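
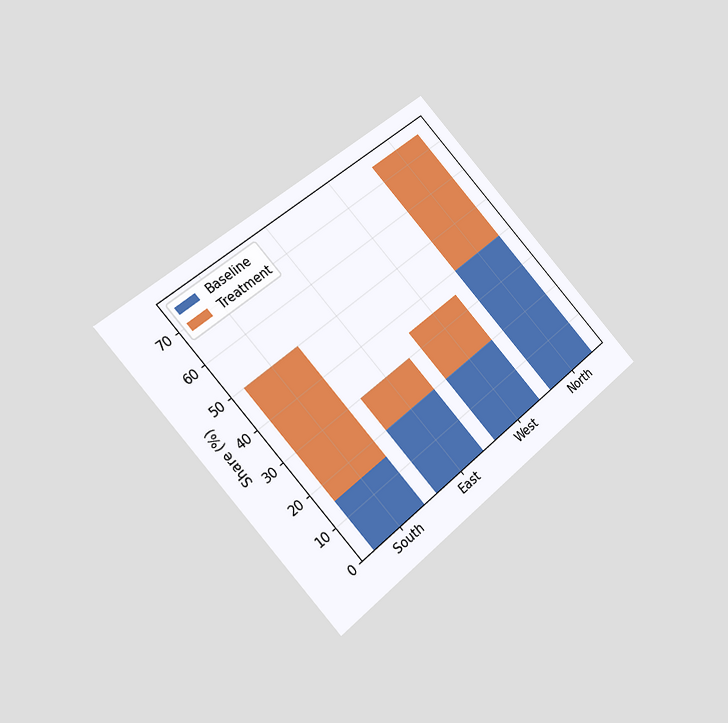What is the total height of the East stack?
30%

The chart is tilted about 42° counter-clockwise and viewed at a slight angle. The East stack's top reaches 30% on the y-axis.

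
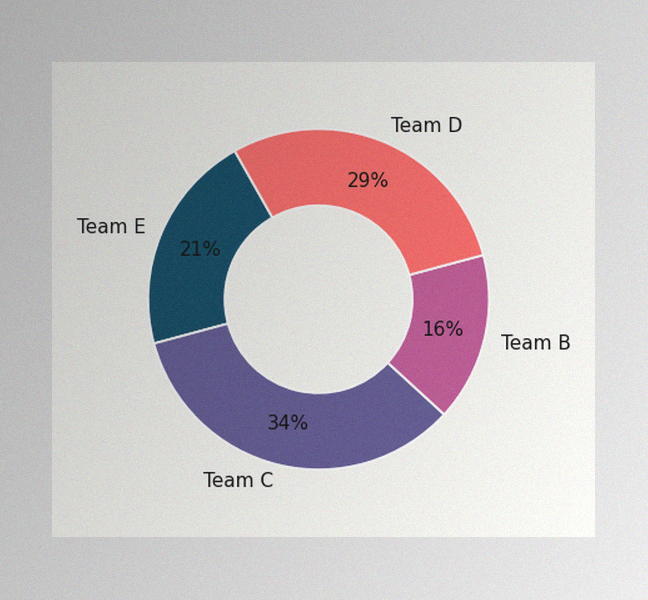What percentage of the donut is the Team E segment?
21%

The image has some photo noise and uneven lighting. The Team E segment takes up 21% of the ring.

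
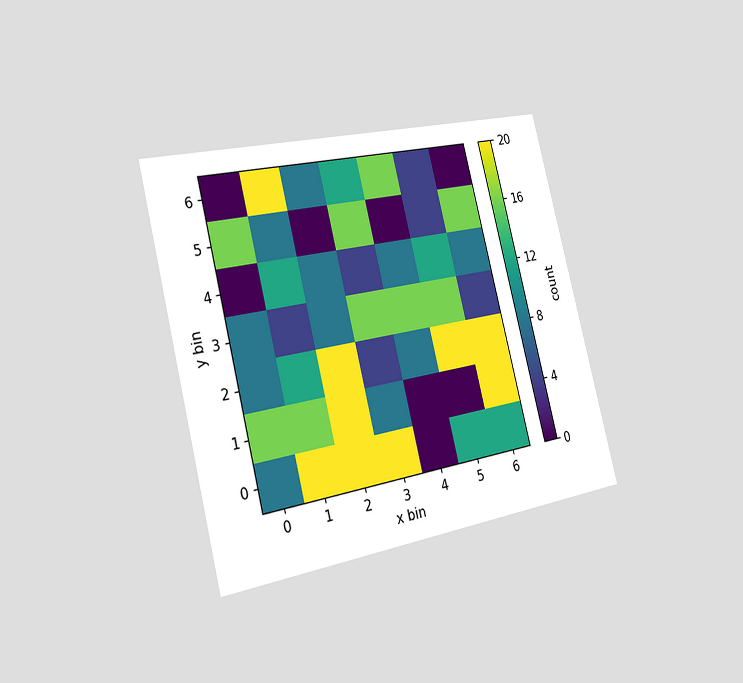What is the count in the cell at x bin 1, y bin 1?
16

The chart is tilted about 14° counter-clockwise and viewed slightly from the left. Matching the cell (1, 1) against the colorbar gives 16.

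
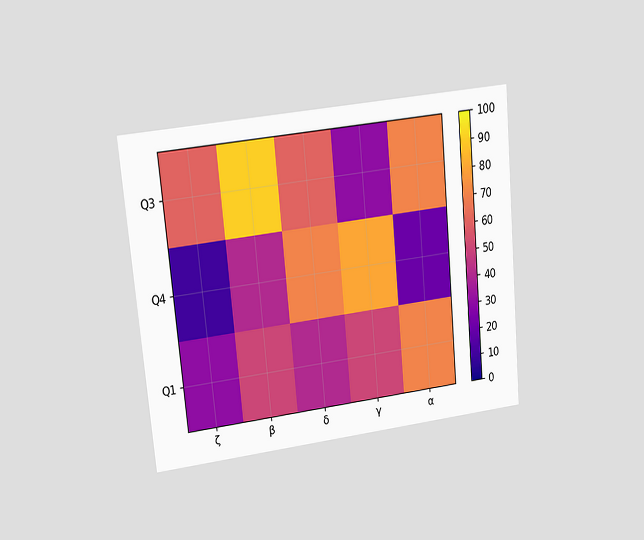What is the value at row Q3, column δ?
60

The chart is tilted about 5° counter-clockwise and viewed at a slight angle. Matching cell (Q3, δ) against the colorbar gives 60.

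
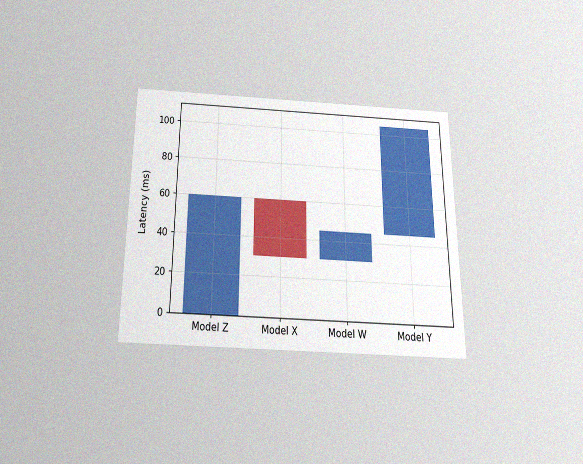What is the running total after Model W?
45ms

The chart is viewed slightly from below, with some photo noise. After Model W the running total reaches 45ms.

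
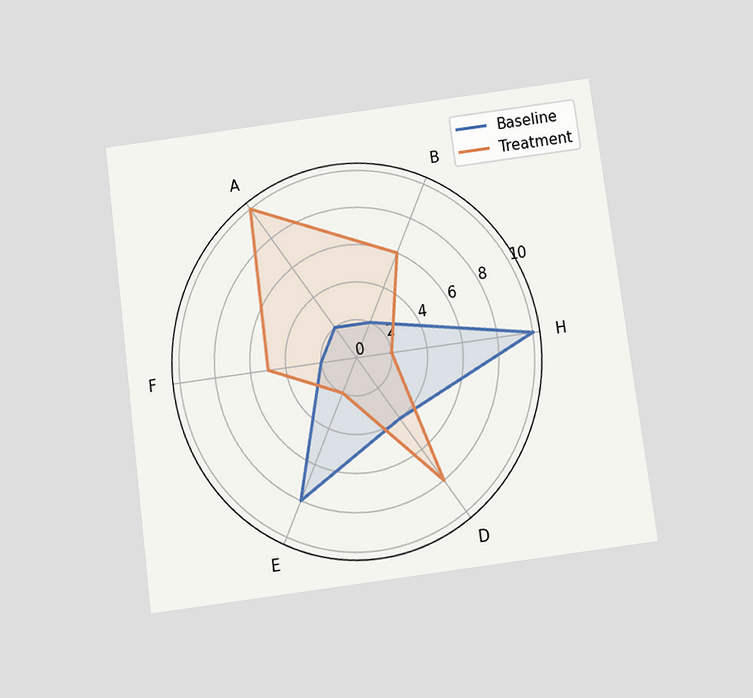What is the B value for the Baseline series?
2

The chart is tilted about 8° counter-clockwise and viewed slightly from below. On the B axis, Baseline reaches 2.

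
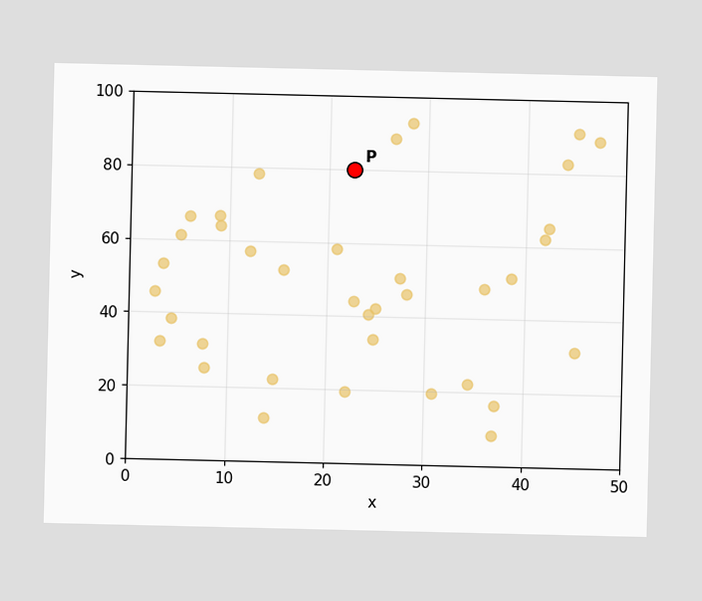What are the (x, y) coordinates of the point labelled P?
(22.5, 80)

Following the gridlines from P to each axis, P sits at (22.5, 80).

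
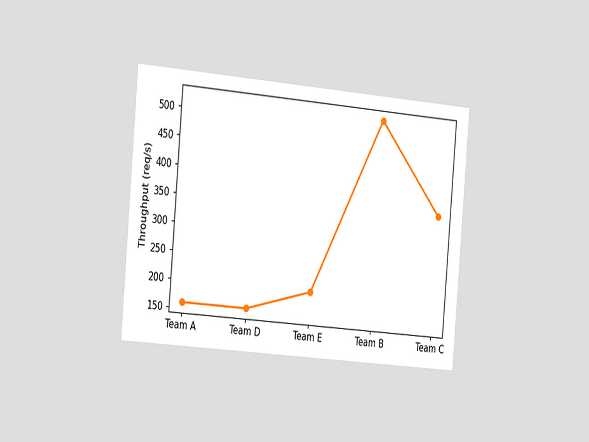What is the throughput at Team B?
520req/s

The chart is tilted about 5° clockwise and viewed slightly from the left. At Team B, the line is at 520req/s.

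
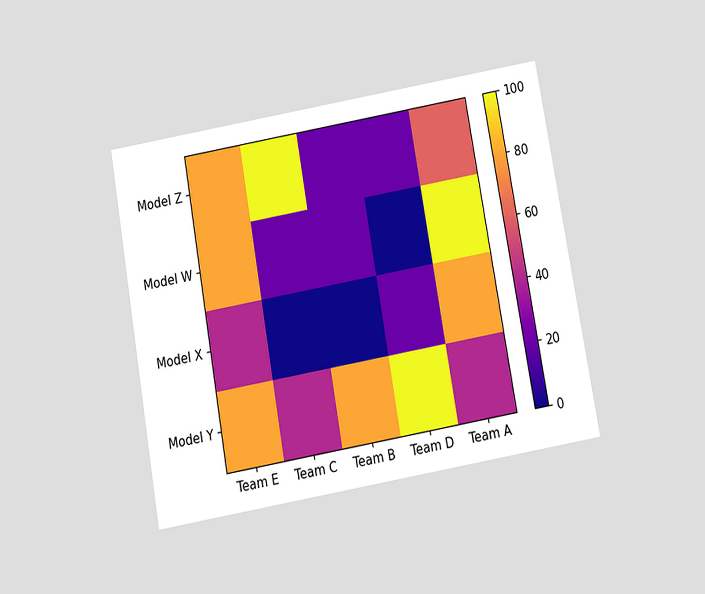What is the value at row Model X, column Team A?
80

The chart is tilted about 10° counter-clockwise and viewed slightly from below. Matching cell (Model X, Team A) against the colorbar gives 80.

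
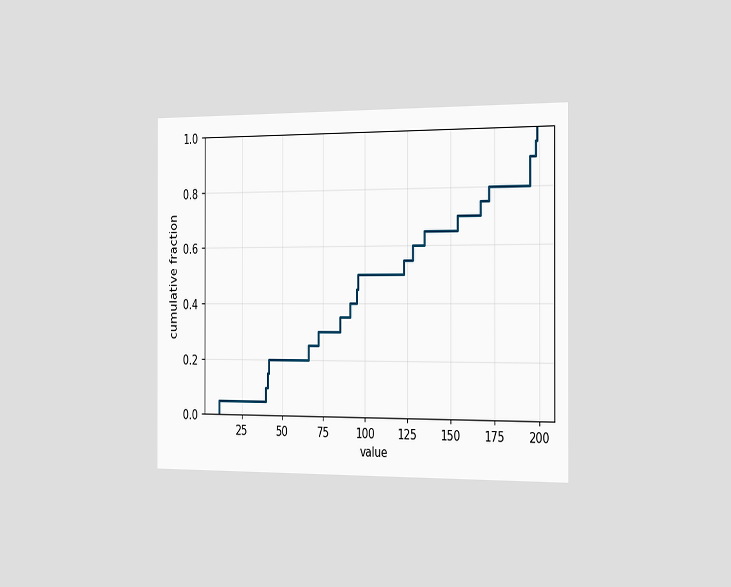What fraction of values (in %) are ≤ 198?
The chart is viewed slightly from the right. At x=198 the ECDF step is at 95%.

95%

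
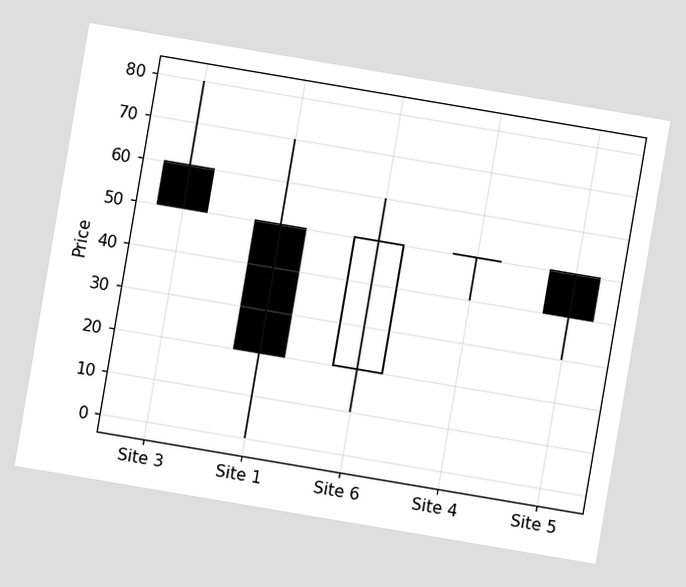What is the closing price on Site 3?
The chart is tilted about 10° clockwise. The Site 3 candle closes at 50.

50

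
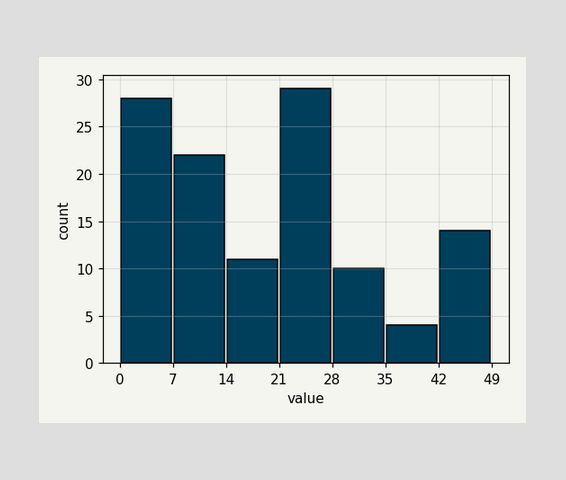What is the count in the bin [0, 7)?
28

The [0, 7) bin has height 28.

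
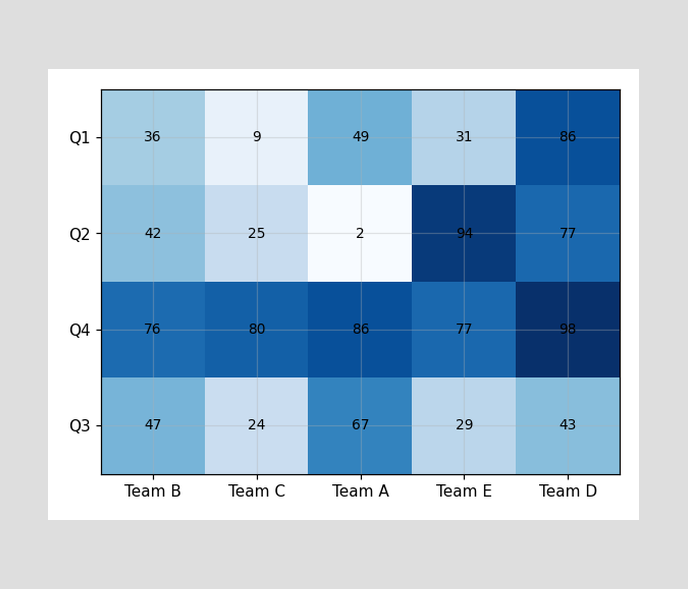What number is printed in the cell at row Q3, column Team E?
29

The (Q3, Team E) cell reads 29.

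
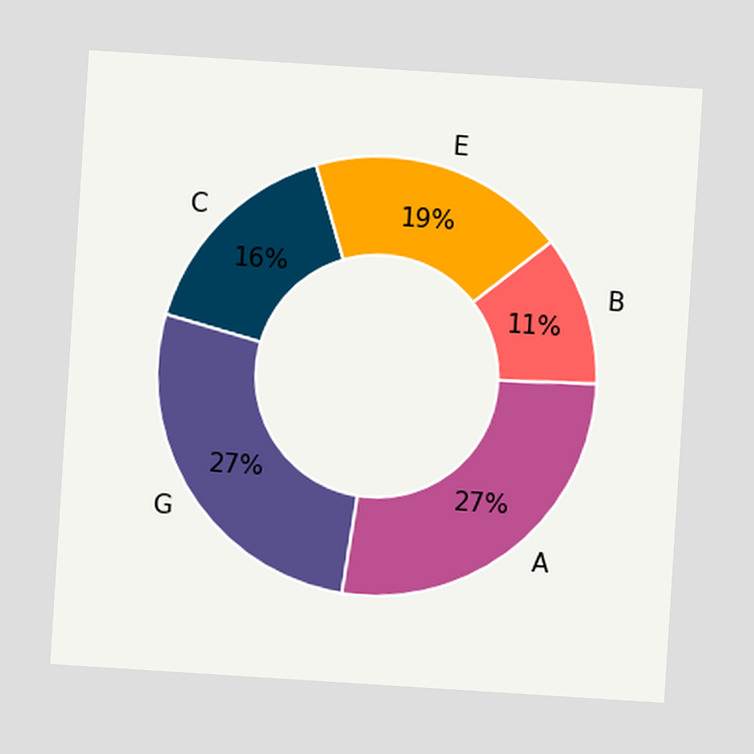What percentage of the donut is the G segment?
The chart is tilted about 4° clockwise. The G segment takes up 27% of the ring.

27%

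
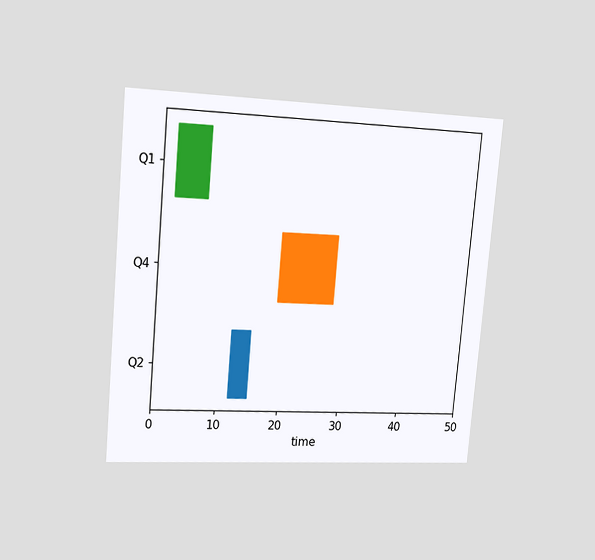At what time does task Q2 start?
12

The chart is tilted about 5° clockwise and viewed slightly from the left. The Q2 bar begins at t=12.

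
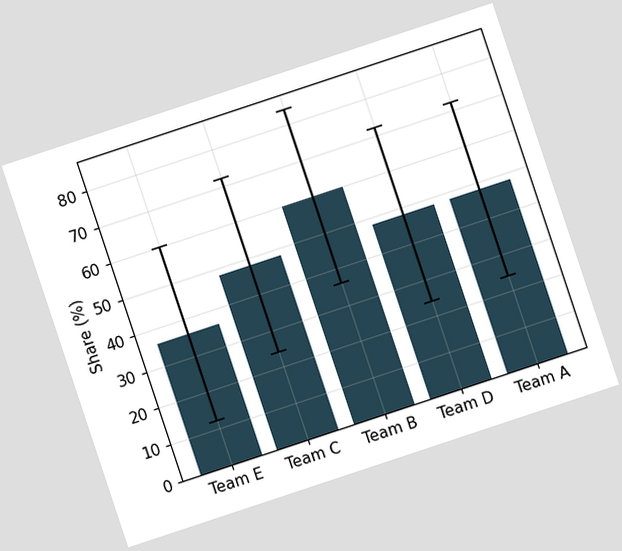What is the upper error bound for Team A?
72%

The chart is tilted about 18° counter-clockwise. The Team A bar's upper whisker reaches 72%.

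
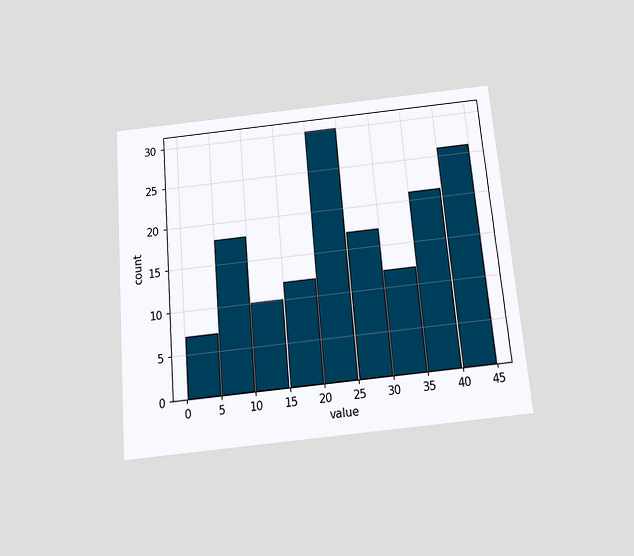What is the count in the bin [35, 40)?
21

The chart is tilted about 5° counter-clockwise and viewed slightly from below. The [35, 40) bin has height 21.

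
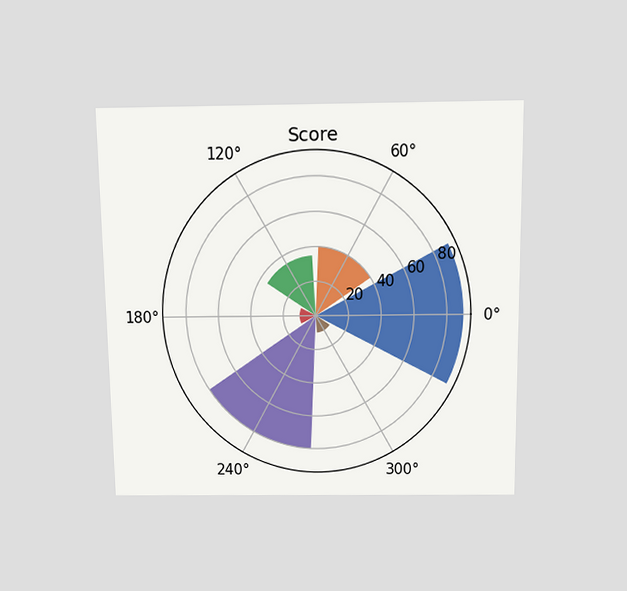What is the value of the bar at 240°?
80

The chart is viewed slightly from above. The bar at 240° reaches 80 on the radial axis.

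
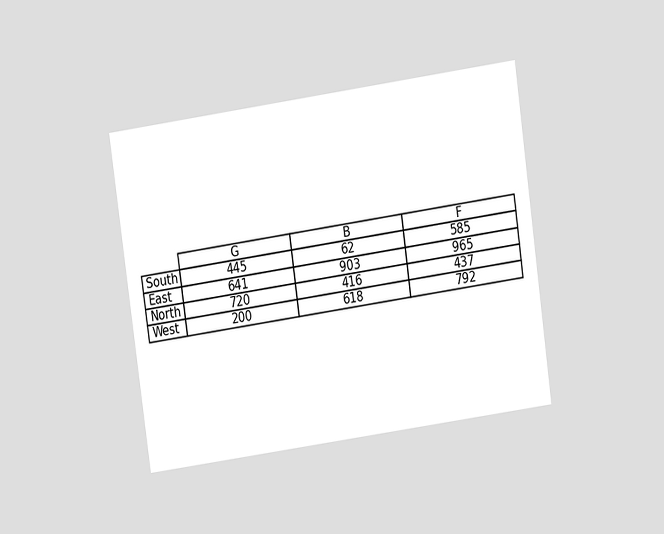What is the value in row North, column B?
416

The chart is tilted about 8° counter-clockwise and viewed at a slight angle. The (North, B) cell reads 416.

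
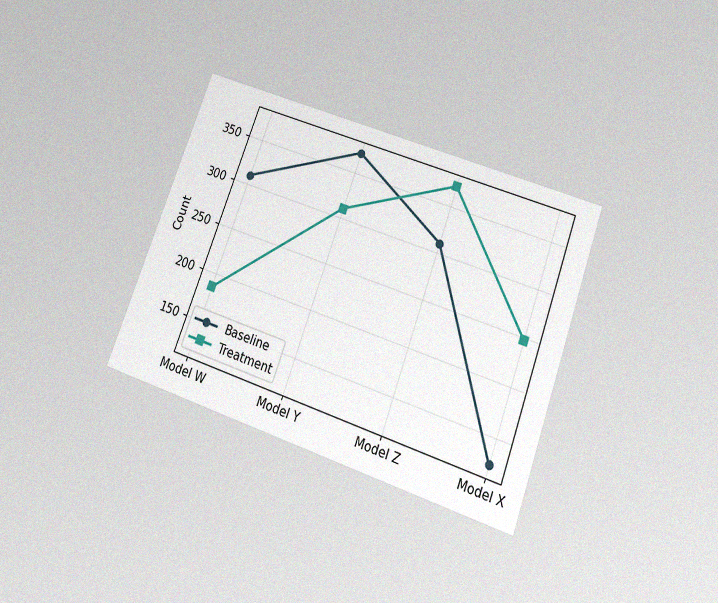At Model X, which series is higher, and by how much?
Treatment, by 124

The chart is tilted about 20° clockwise and viewed slightly from below, with some photo noise. At Model X, Treatment sits above the other line by 124.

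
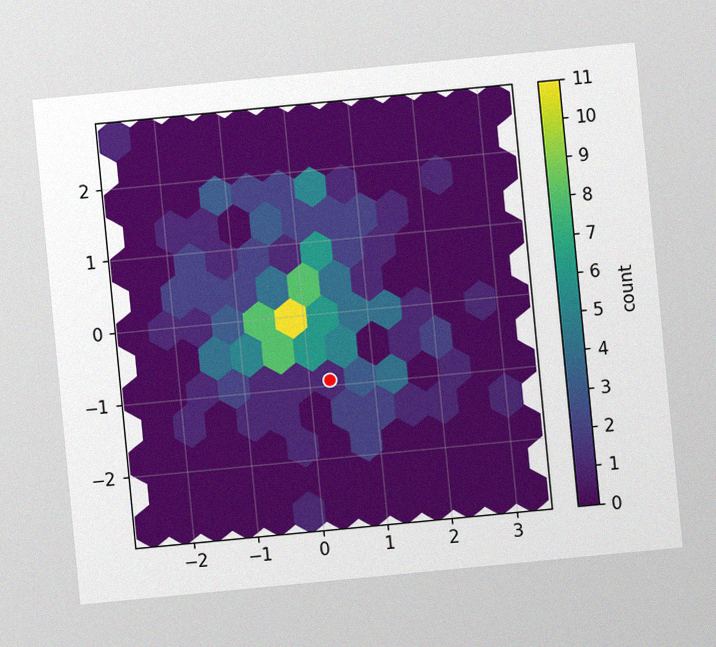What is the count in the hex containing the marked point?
The chart is tilted about 5° counter-clockwise, with some photo noise. The marked hex reads 1 on the colorbar.

1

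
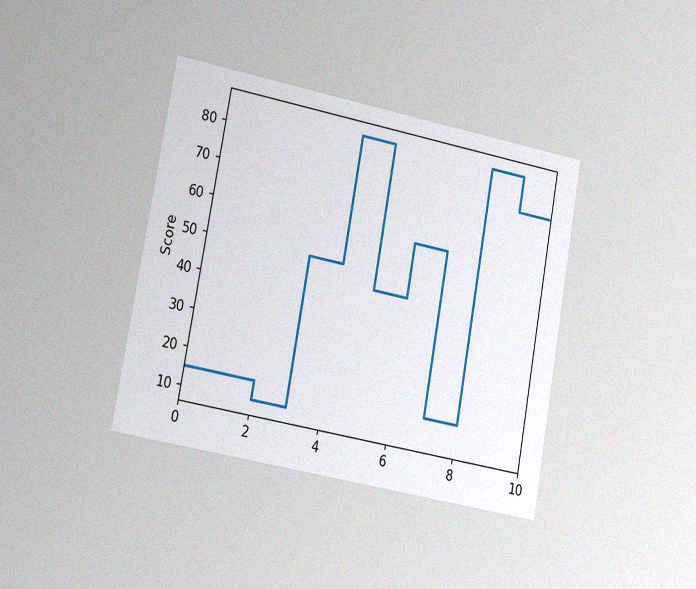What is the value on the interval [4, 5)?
85

The chart is tilted about 10° clockwise and viewed slightly from the left, with some photo noise. On [4, 5) the step sits at 85.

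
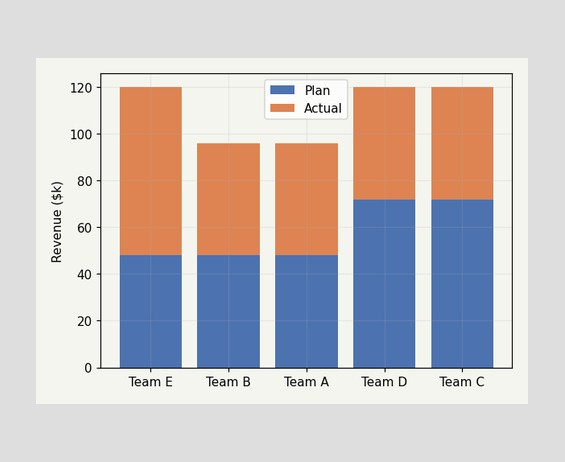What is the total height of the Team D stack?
$120k

The Team D stack's top reaches $120k on the y-axis.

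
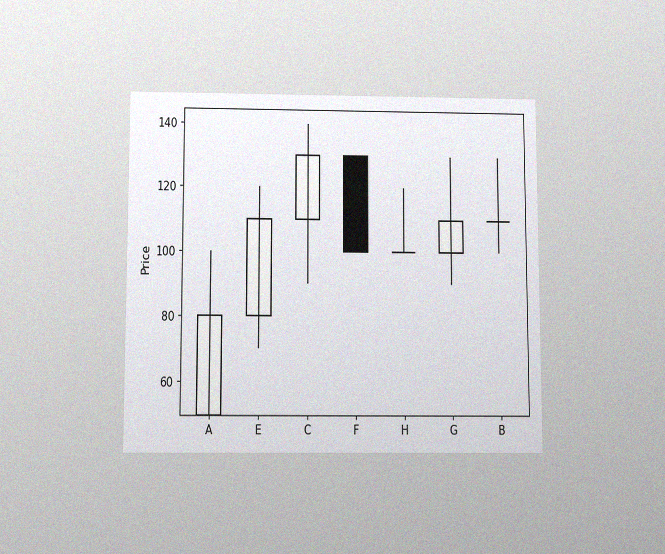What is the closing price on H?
100

The chart is viewed slightly from below, with some photo noise. The H candle closes at 100.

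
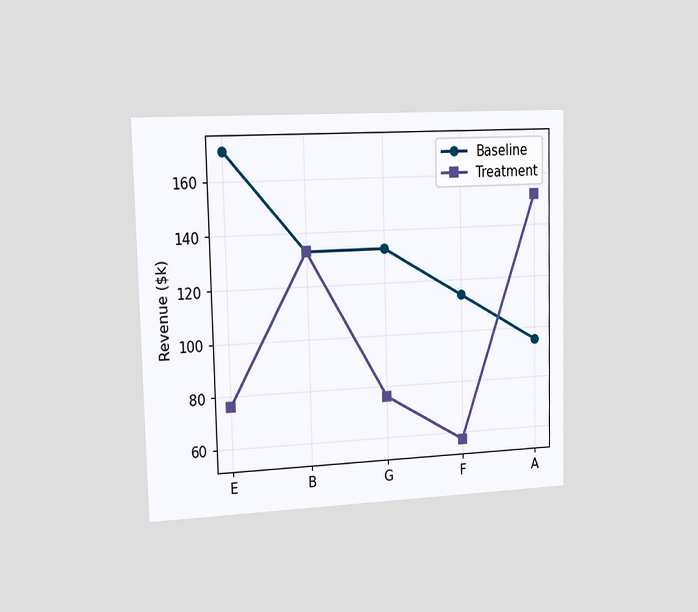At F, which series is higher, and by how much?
The chart is viewed slightly from the left. At F, Baseline sits above the other line by $57k.

Baseline, by $57k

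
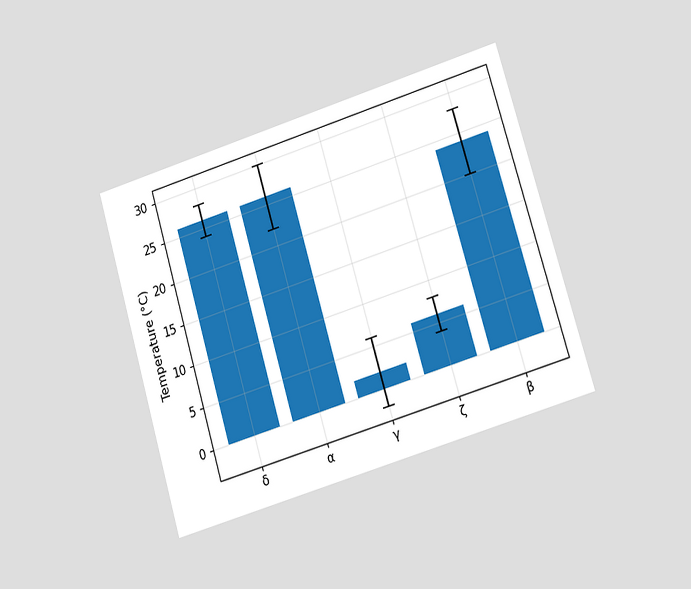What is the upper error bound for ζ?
8°C

The chart is tilted about 17° counter-clockwise and viewed at a slight angle. The ζ bar's upper whisker reaches 8°C.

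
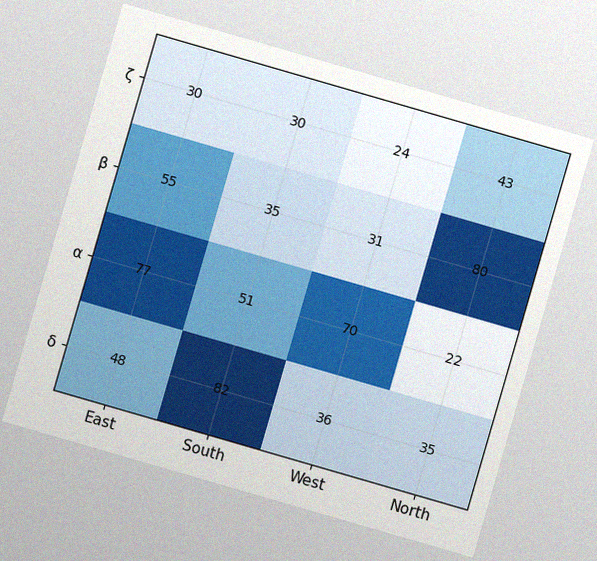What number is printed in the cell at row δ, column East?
The chart is tilted about 16° clockwise, with some photo noise. The (δ, East) cell reads 48.

48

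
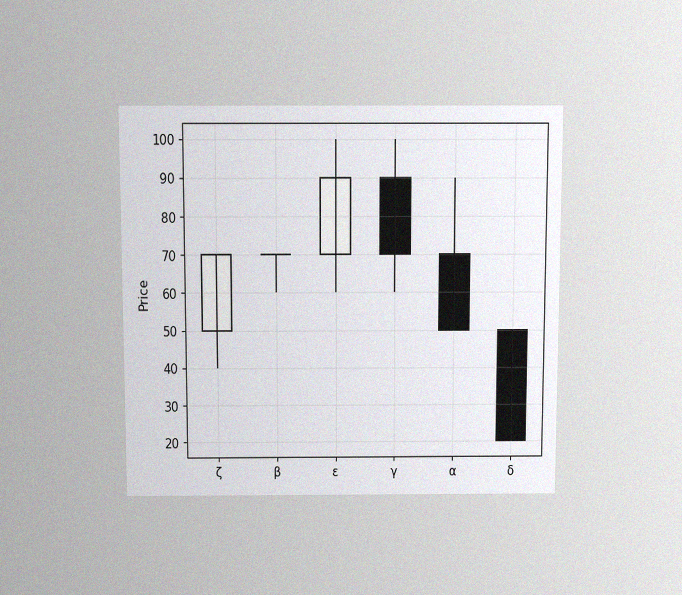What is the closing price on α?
50

The chart is viewed slightly from above, with some photo noise. The α candle closes at 50.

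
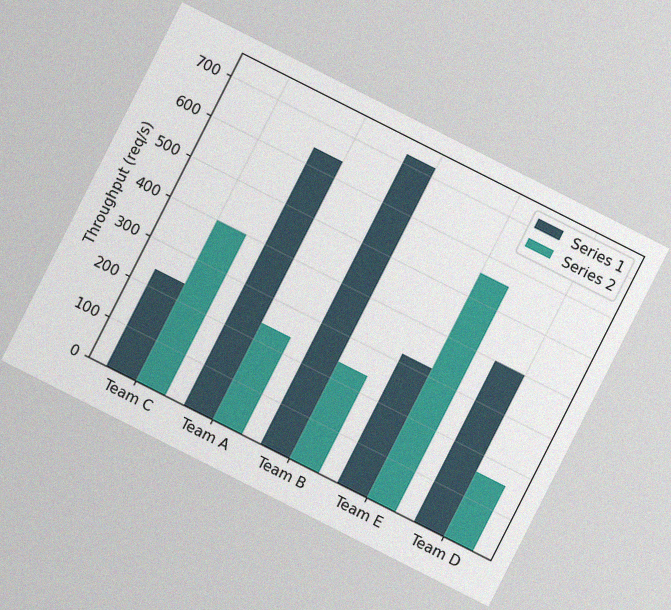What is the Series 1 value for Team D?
The chart is tilted about 27° clockwise, with some photo noise. The Series 1 bar at Team D reaches 400req/s on the y-axis.

400req/s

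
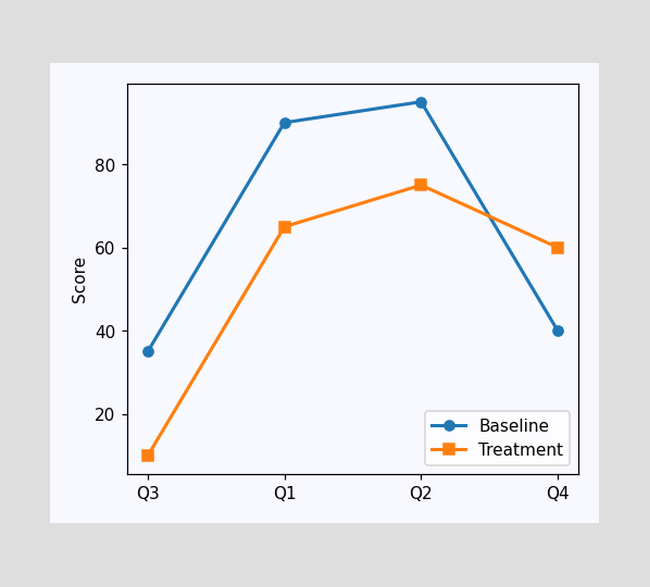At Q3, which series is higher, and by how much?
At Q3, Baseline sits above the other line by 25.

Baseline, by 25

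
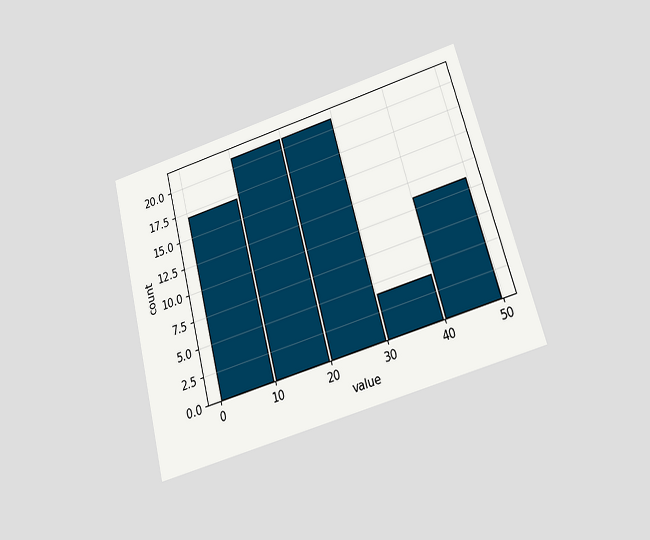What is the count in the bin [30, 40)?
The chart is tilted about 15° counter-clockwise and viewed slightly from below. The [30, 40) bin has height 4.

4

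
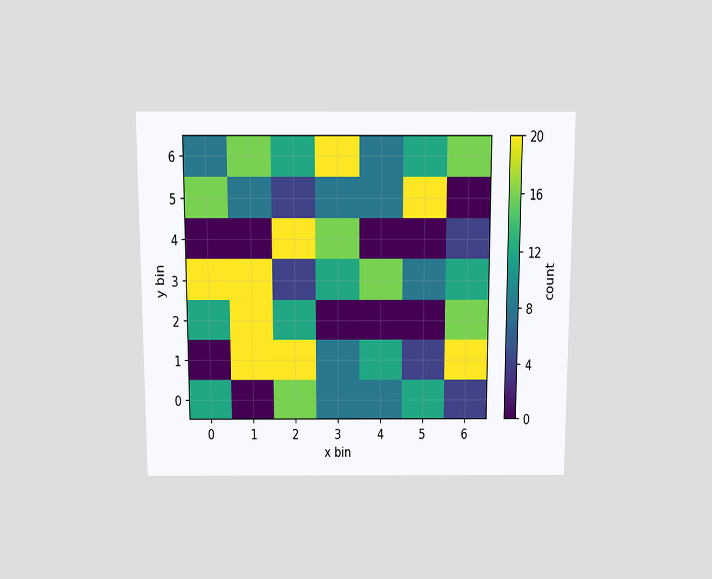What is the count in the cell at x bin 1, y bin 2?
20

The chart is viewed slightly from above. Matching the cell (1, 2) against the colorbar gives 20.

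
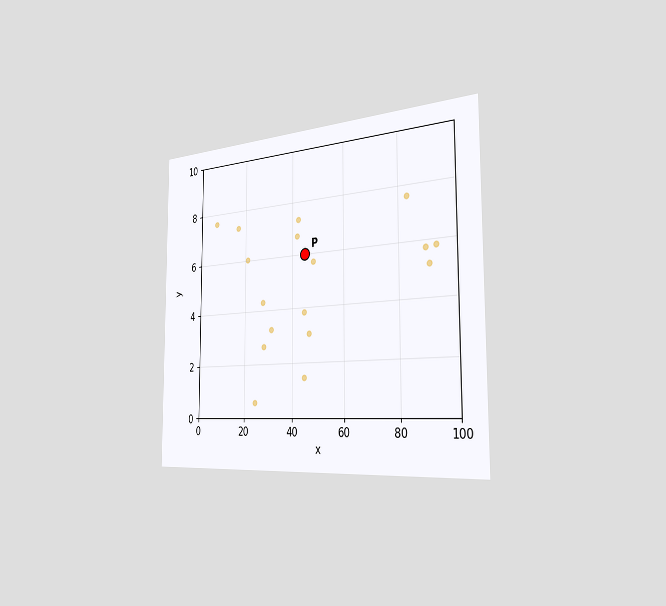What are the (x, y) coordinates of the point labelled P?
(45, 6)

The chart is viewed slightly from the right. Following the gridlines from P to each axis, P sits at (45, 6).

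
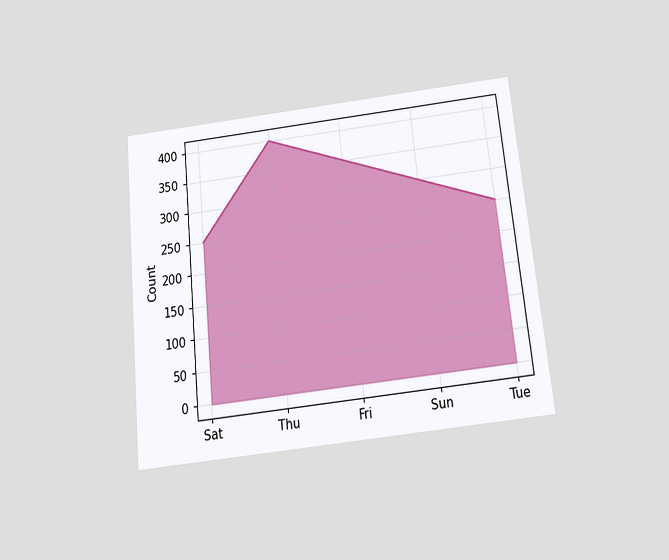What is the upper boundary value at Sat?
The chart is tilted about 6° counter-clockwise and viewed slightly from below. At Sat the upper boundary is at 250.

250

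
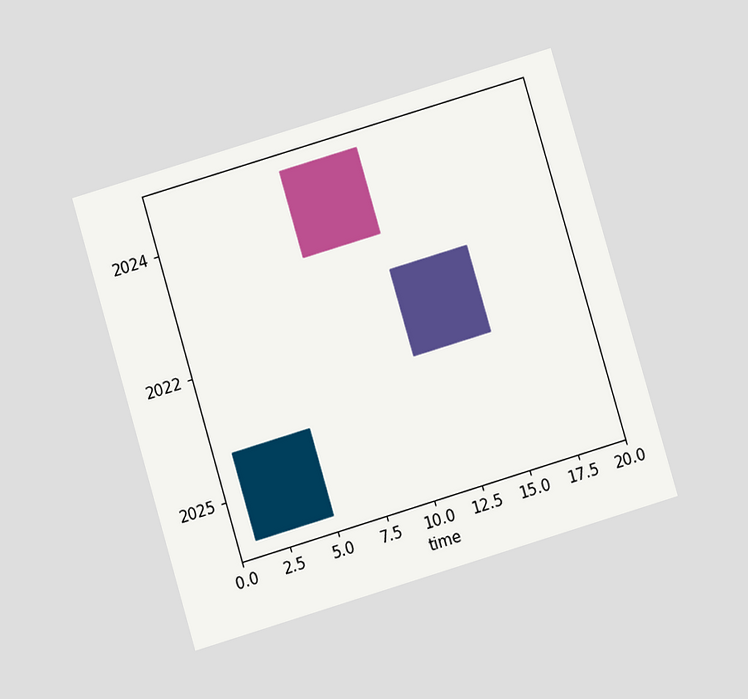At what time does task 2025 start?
1

The chart is tilted about 17° counter-clockwise and viewed at a slight angle. The 2025 bar begins at t=1.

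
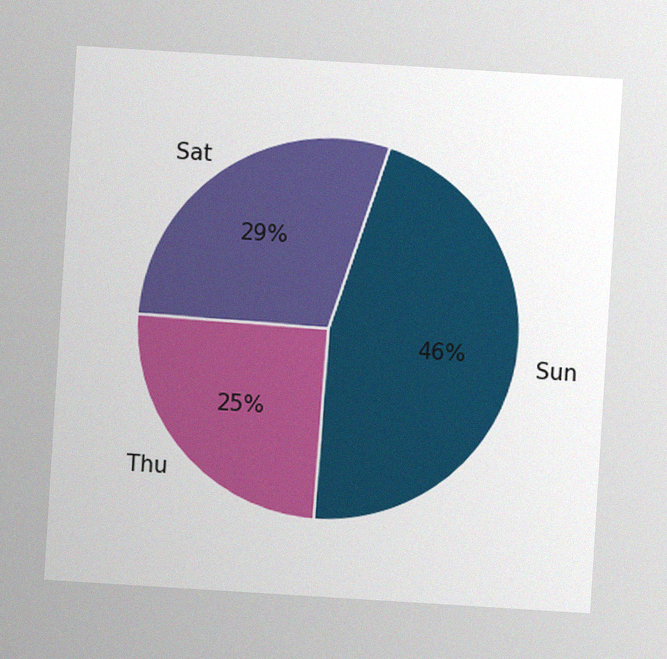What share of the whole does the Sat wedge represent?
The chart is tilted about 4° clockwise, with some photo noise. The Sat slice takes up 29% of the pie.

29%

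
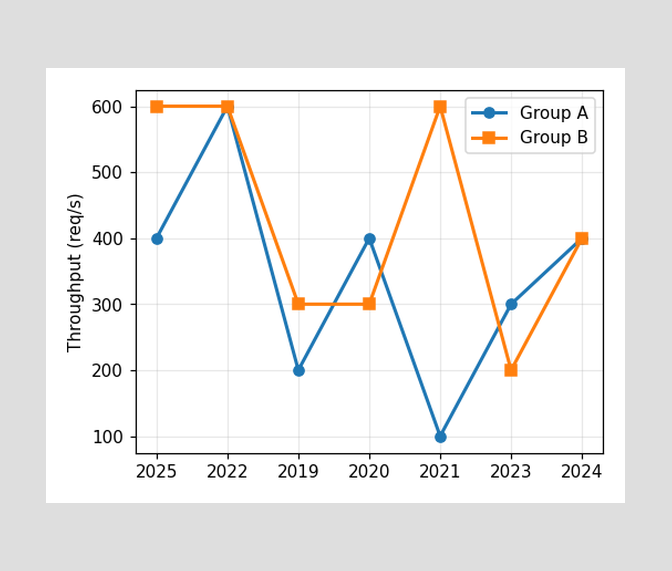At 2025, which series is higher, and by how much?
Group B, by 200req/s

At 2025, Group B sits above the other line by 200req/s.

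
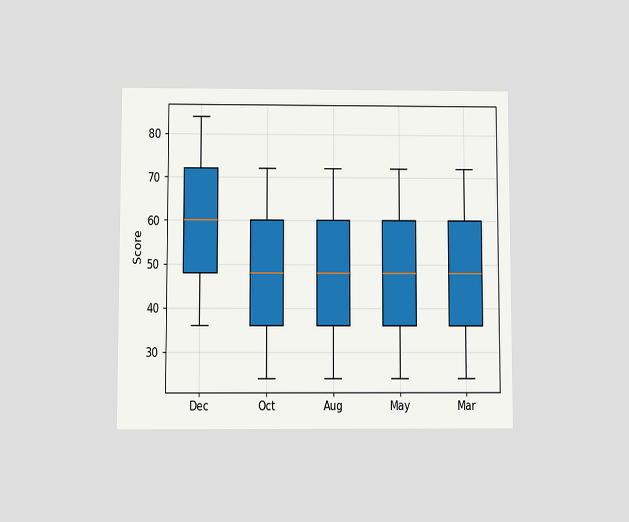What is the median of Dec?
The chart is viewed slightly from below. The median line in the Dec box sits at 60.

60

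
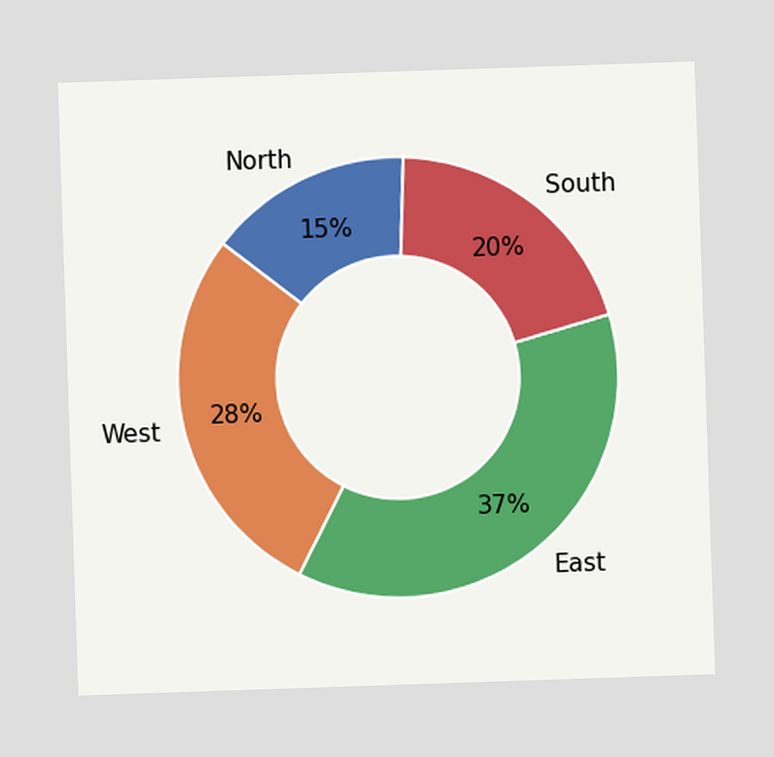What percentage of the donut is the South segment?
20%

The South segment takes up 20% of the ring.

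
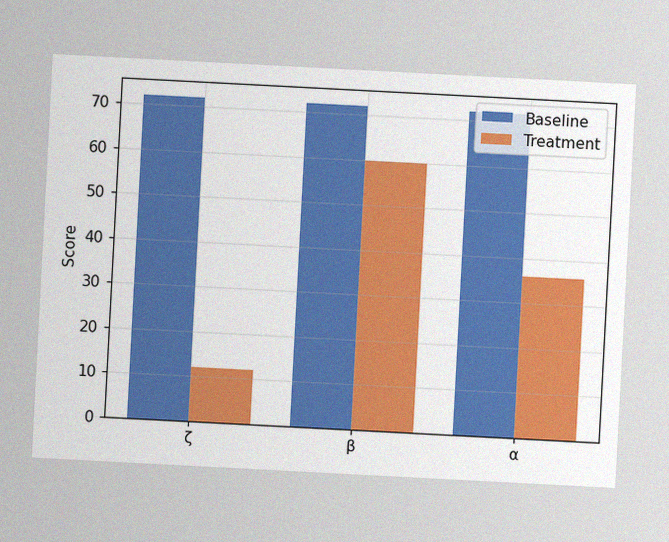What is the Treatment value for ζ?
12

The chart is tilted about 3° clockwise, with some photo noise. The Treatment bar at ζ reaches 12 on the y-axis.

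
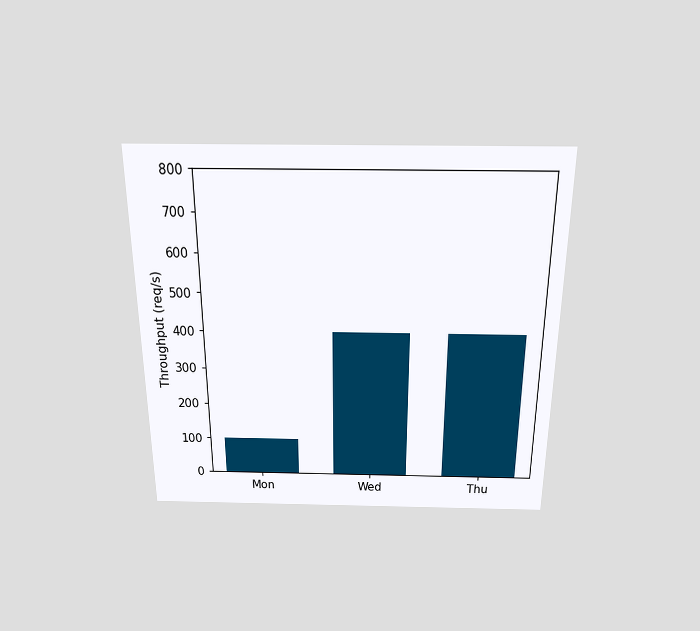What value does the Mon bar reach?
The chart is viewed slightly from above. Reading along the chart's y-axis, the Mon bar reaches 100req/s.

100req/s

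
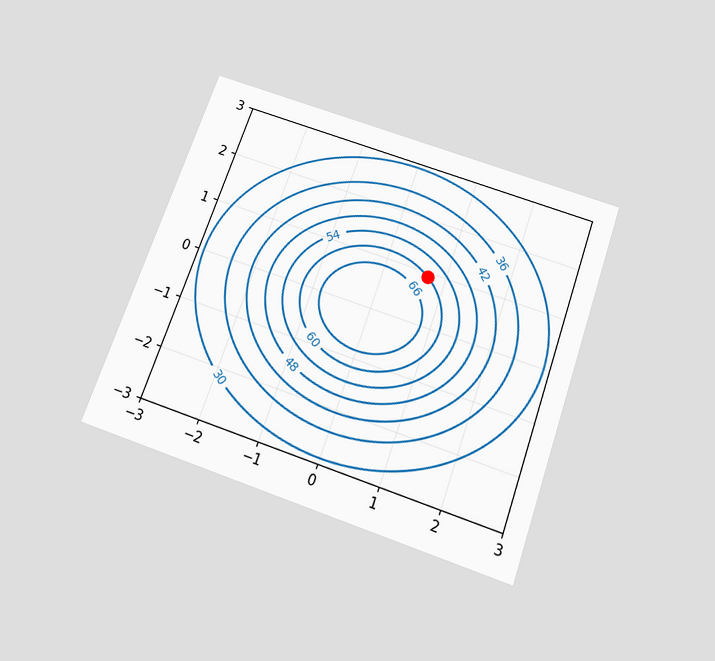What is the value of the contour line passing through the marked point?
The chart is tilted about 19° clockwise and viewed slightly from below. The marked point sits on the contour labelled 60.

60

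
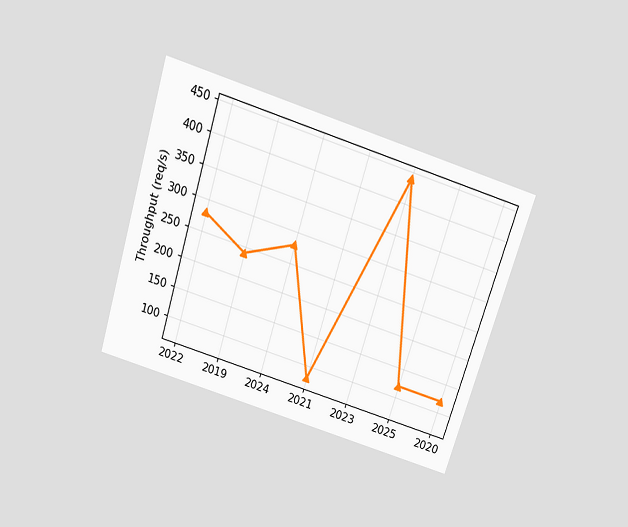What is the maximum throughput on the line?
The chart is tilted about 17° clockwise and viewed slightly from above. The highest point is at 2023, and reading across to the y-axis gives 440req/s.

440req/s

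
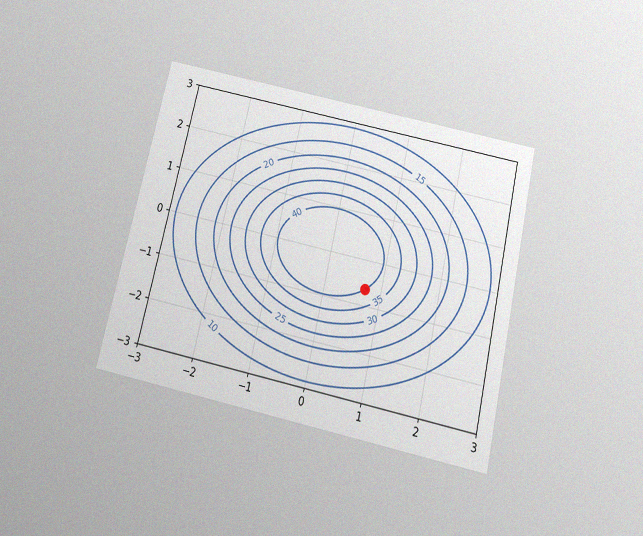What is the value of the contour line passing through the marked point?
40

The chart is tilted about 13° clockwise and viewed slightly from below, with some photo noise. The marked point sits on the contour labelled 40.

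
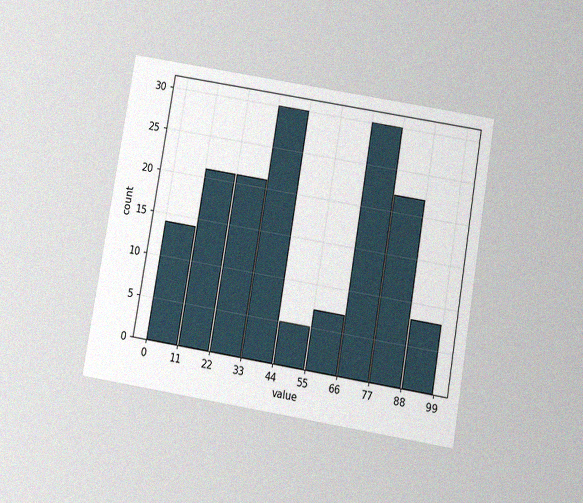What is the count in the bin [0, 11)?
The chart is tilted about 10° clockwise and viewed slightly from below, with some photo noise. The [0, 11) bin has height 14.

14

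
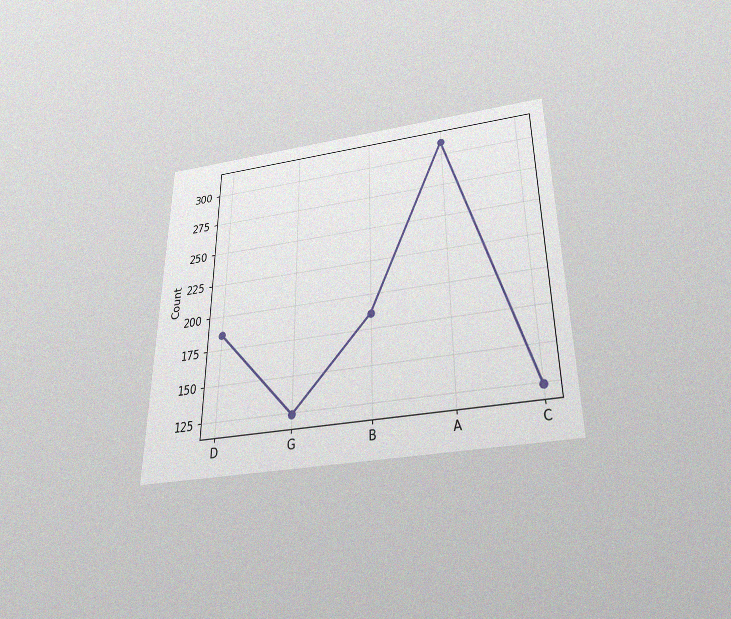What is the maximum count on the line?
The chart is viewed slightly from below, with some photo noise. The highest point is at A, and reading across to the y-axis gives 310.

310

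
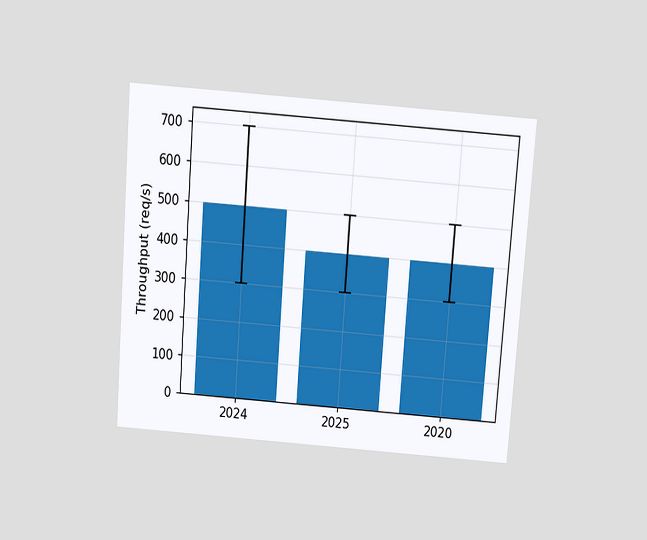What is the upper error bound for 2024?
700req/s

The chart is tilted about 4° clockwise and viewed slightly from above. The 2024 bar's upper whisker reaches 700req/s.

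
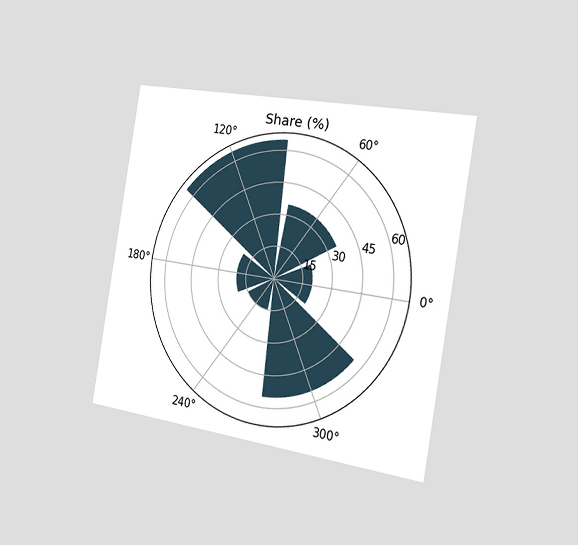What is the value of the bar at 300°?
55%

The chart is tilted about 10° clockwise and viewed slightly from the right. The bar at 300° reaches 55% on the radial axis.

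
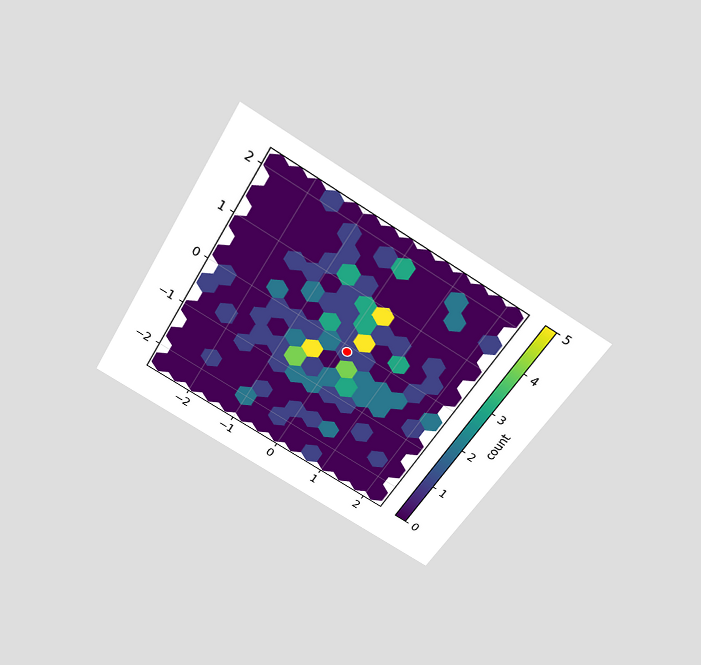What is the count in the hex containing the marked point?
1

The chart is tilted about 30° clockwise and viewed slightly from above. The marked hex reads 1 on the colorbar.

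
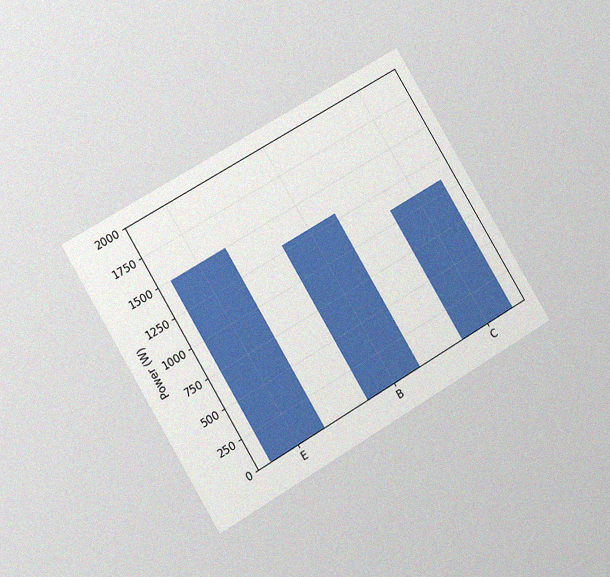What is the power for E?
The chart is tilted about 31° counter-clockwise and viewed at a slight angle, with some photo noise. Reading along the chart's y-axis, the E bar reaches 1500W.

1500W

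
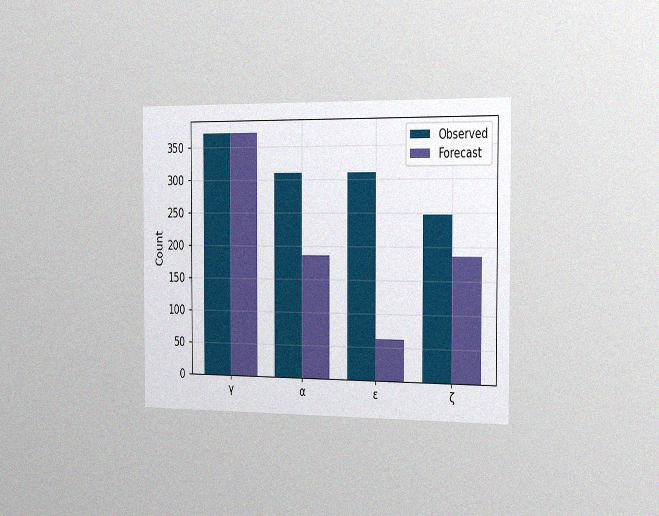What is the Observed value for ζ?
248

The chart is viewed slightly from the right, with some photo noise. The Observed bar at ζ reaches 248 on the y-axis.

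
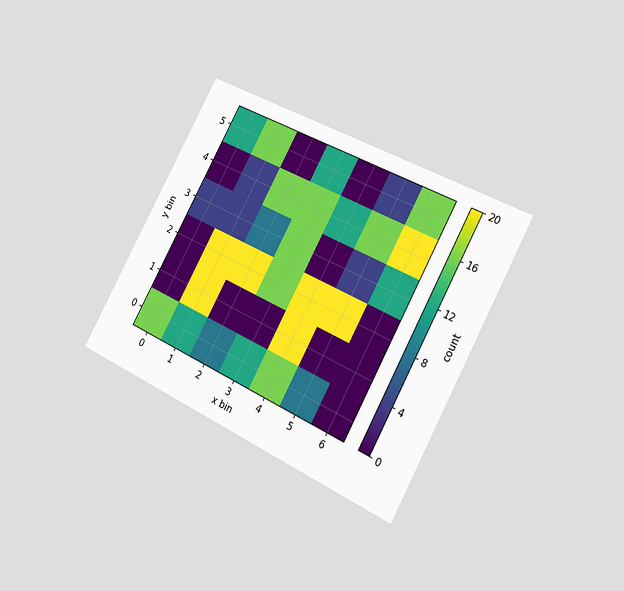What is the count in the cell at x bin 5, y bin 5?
4

The chart is tilted about 28° clockwise and viewed slightly from the right. Matching the cell (5, 5) against the colorbar gives 4.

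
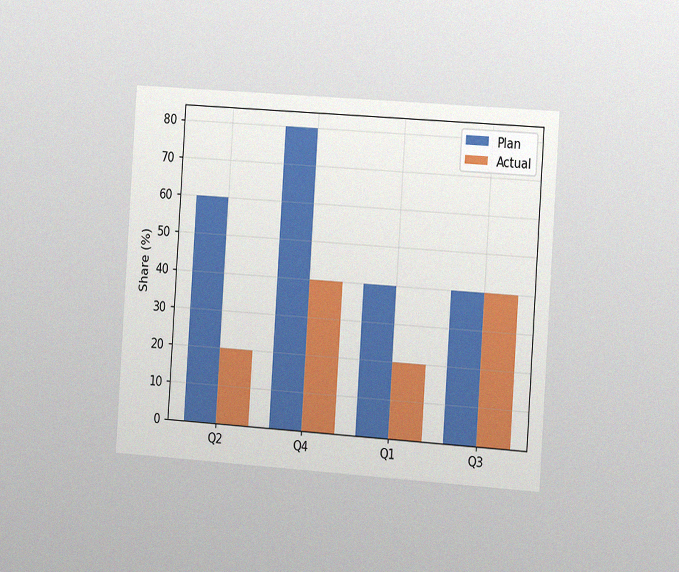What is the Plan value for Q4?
80%

The chart is tilted about 4° clockwise and viewed slightly from the right, with some photo noise. The Plan bar at Q4 reaches 80% on the y-axis.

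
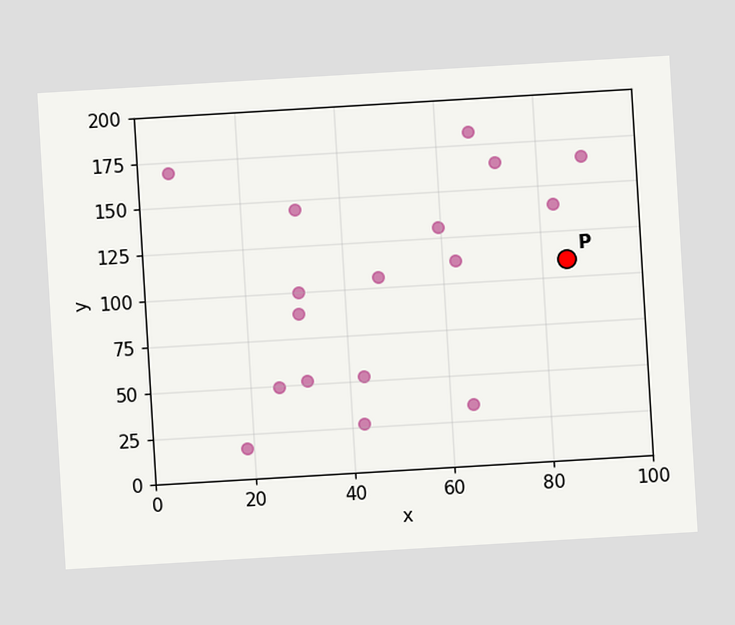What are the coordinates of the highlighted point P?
(85, 110)

The chart is tilted about 3° counter-clockwise. Following the gridlines from P to each axis, P sits at (85, 110).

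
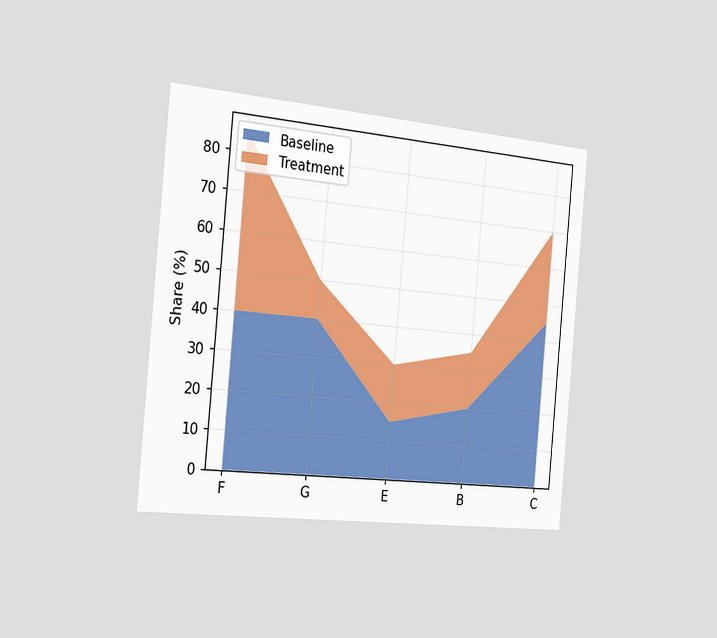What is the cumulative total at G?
The chart is tilted about 5° clockwise and viewed slightly from the left. The stacked total at G reaches 50%.

50%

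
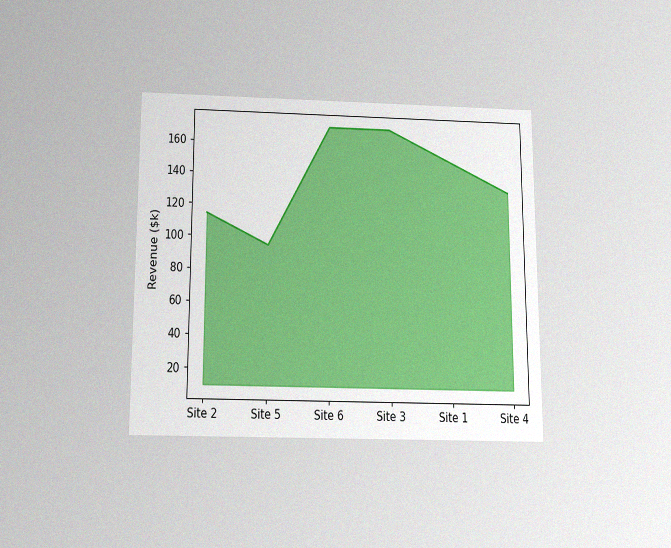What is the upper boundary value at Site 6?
$171k

The chart is viewed slightly from below, with some photo noise. At Site 6 the upper boundary is at $171k.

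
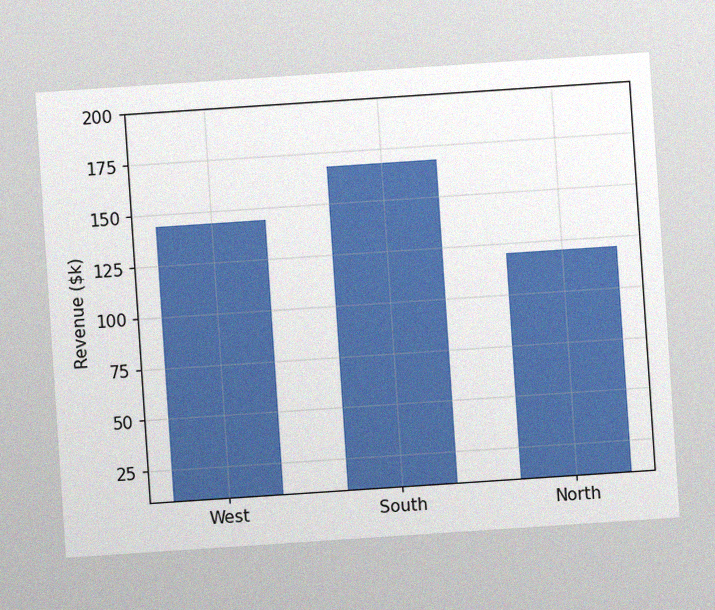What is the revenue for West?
$144k

The chart is tilted about 4° counter-clockwise, with some photo noise. Reading along the chart's y-axis, the West bar reaches $144k.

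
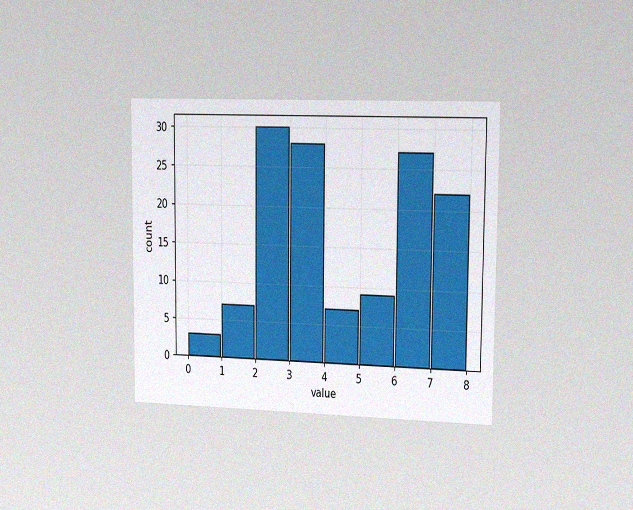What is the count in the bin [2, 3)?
The chart is viewed slightly from the right, with some photo noise. The [2, 3) bin has height 30.

30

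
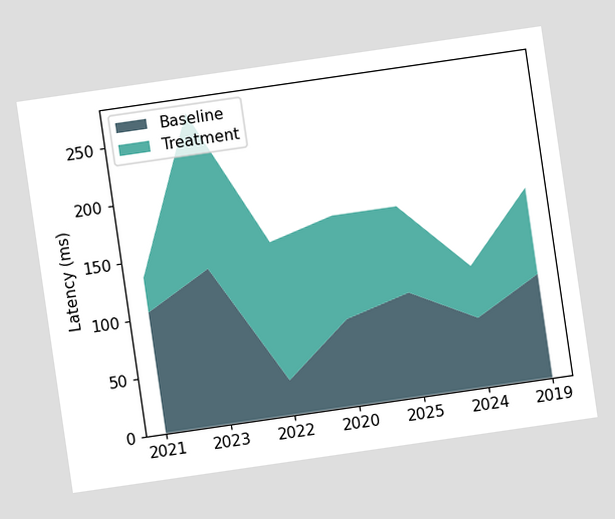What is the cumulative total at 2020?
165ms

The chart is tilted about 8° counter-clockwise. The stacked total at 2020 reaches 165ms.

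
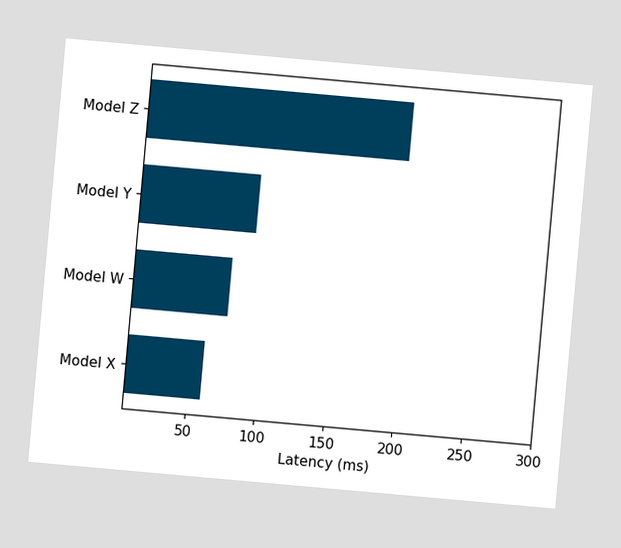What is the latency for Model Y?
The chart is tilted about 5° clockwise. Reading along the chart's x-axis, the Model Y bar reaches 90ms.

90ms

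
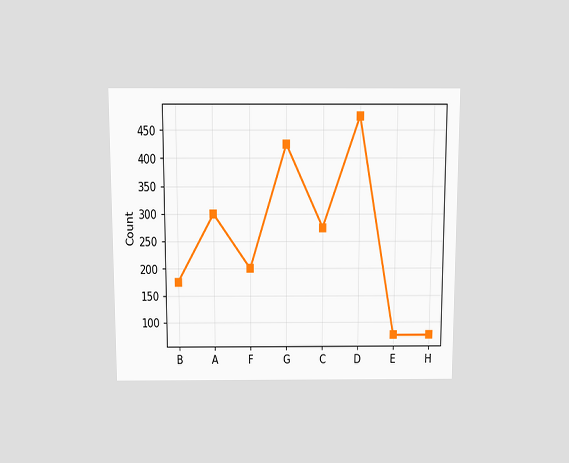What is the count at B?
175

The chart is viewed slightly from above. At B, the line is at 175.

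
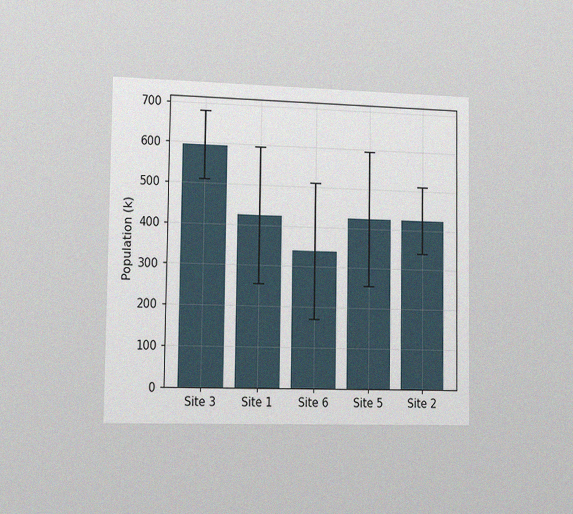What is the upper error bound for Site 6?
The chart is viewed slightly from the left, with some photo noise. The Site 6 bar's upper whisker reaches 510k.

510k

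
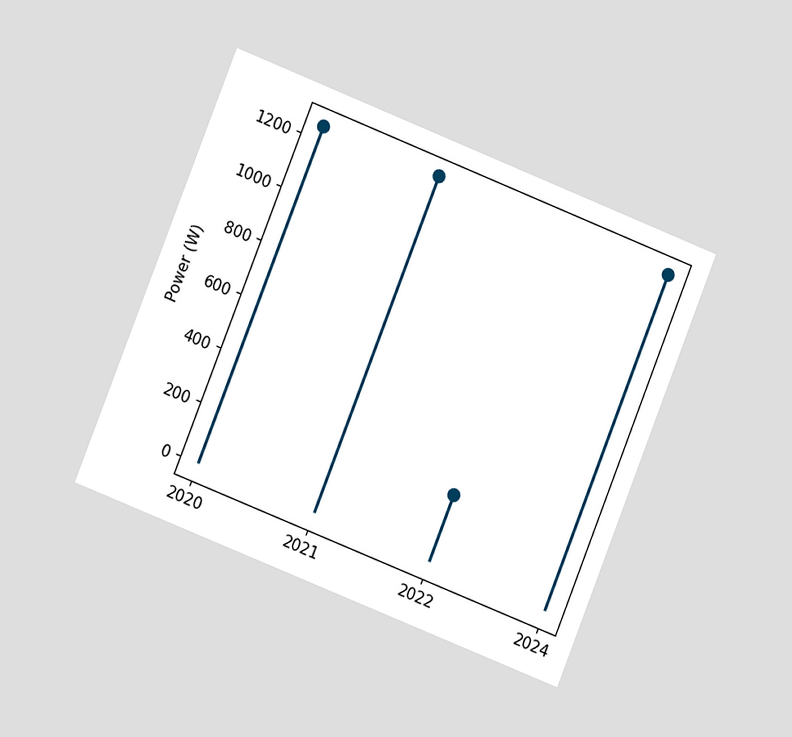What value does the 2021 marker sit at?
The chart is tilted about 22° clockwise and viewed at a slight angle. The 2021 marker sits at 1250W.

1250W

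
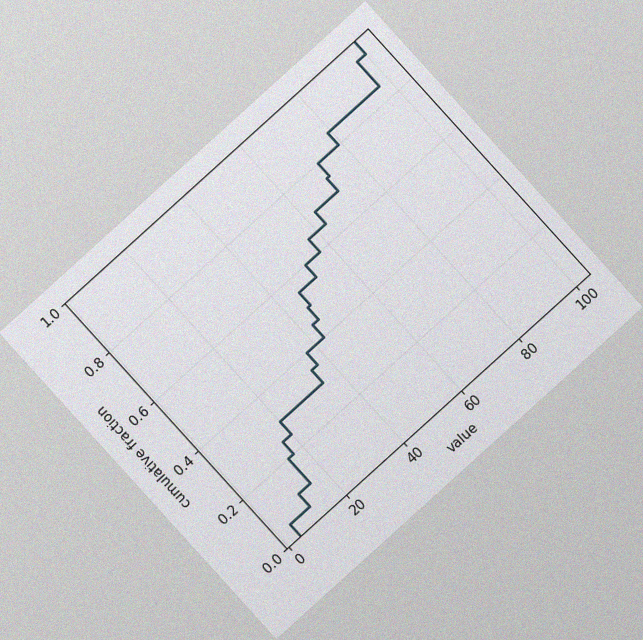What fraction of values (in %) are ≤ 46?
The chart is tilted about 42° counter-clockwise, with some photo noise. At x=46 the ECDF step is at 55%.

55%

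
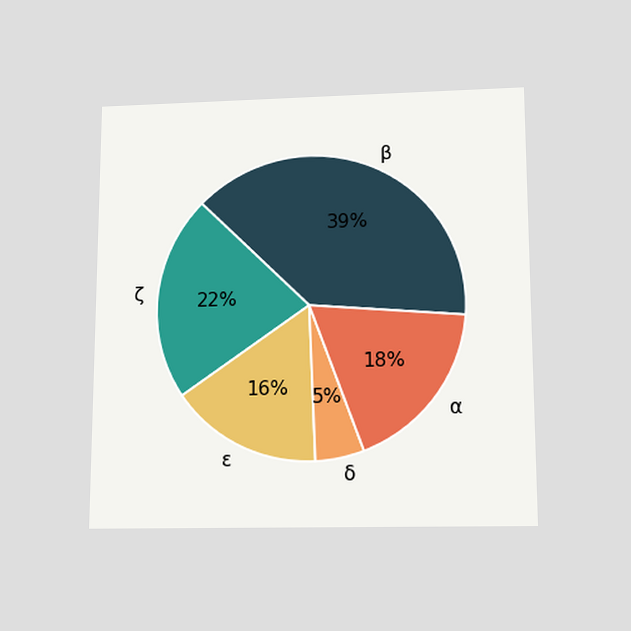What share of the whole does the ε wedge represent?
16%

The chart is viewed slightly from below. The ε slice takes up 16% of the pie.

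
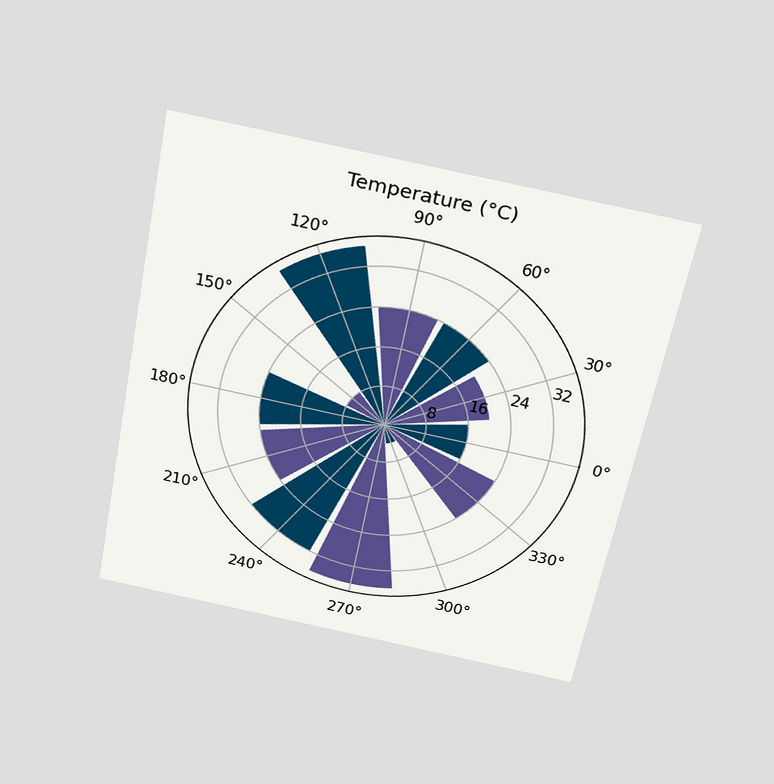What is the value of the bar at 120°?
The chart is tilted about 11° clockwise and viewed slightly from above. The bar at 120° reaches 36°C on the radial axis.

36°C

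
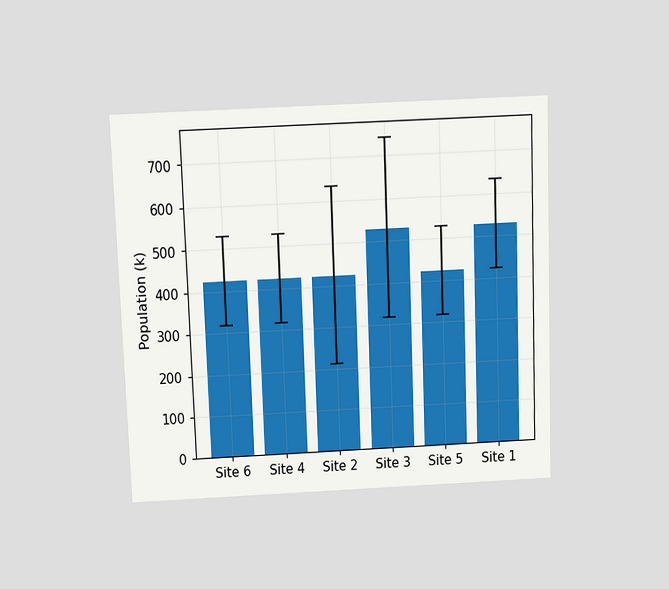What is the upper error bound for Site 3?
742k

The chart is tilted about 2° counter-clockwise and viewed slightly from above. The Site 3 bar's upper whisker reaches 742k.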